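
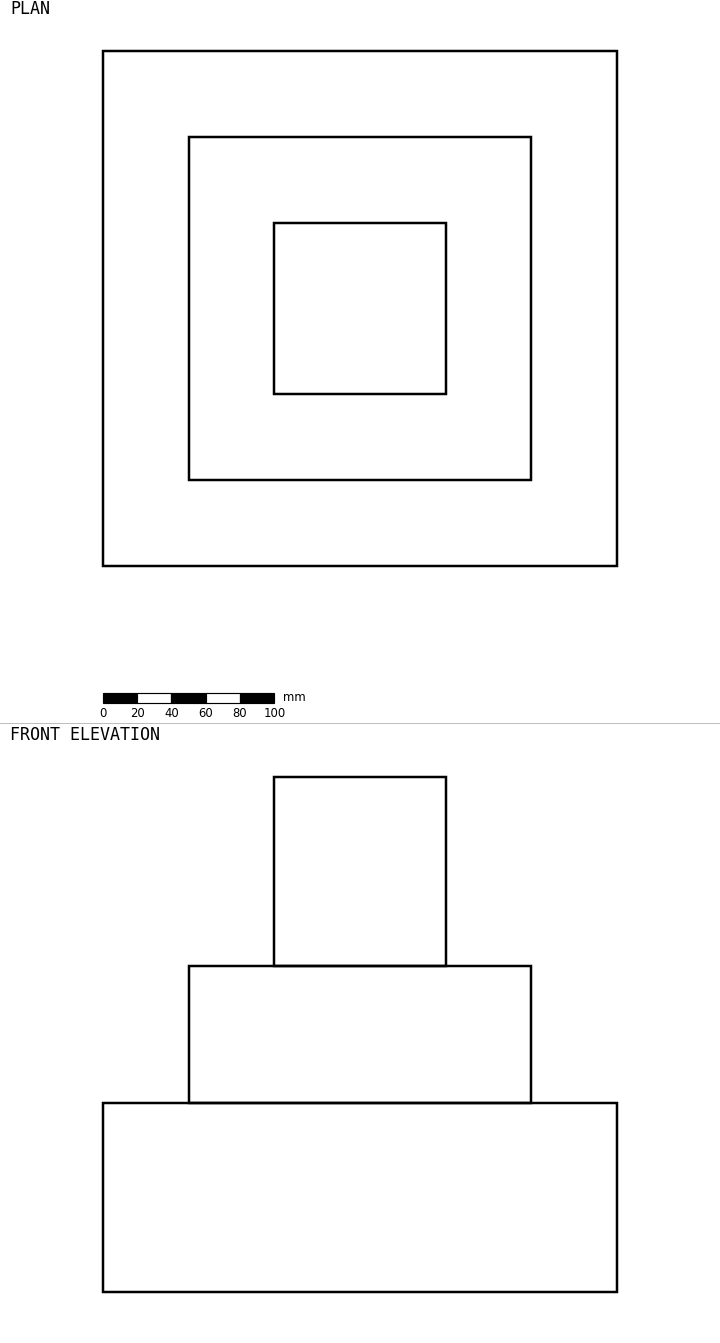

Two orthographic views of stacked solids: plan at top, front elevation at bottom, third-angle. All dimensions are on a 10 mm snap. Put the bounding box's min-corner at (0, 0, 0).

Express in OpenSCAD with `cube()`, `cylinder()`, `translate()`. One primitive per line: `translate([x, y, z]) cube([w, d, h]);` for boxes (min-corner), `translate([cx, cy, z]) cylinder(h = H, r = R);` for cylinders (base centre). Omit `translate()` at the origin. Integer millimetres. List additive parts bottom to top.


cube([300, 300, 110]);
translate([50, 50, 110]) cube([200, 200, 80]);
translate([100, 100, 190]) cube([100, 100, 110]);


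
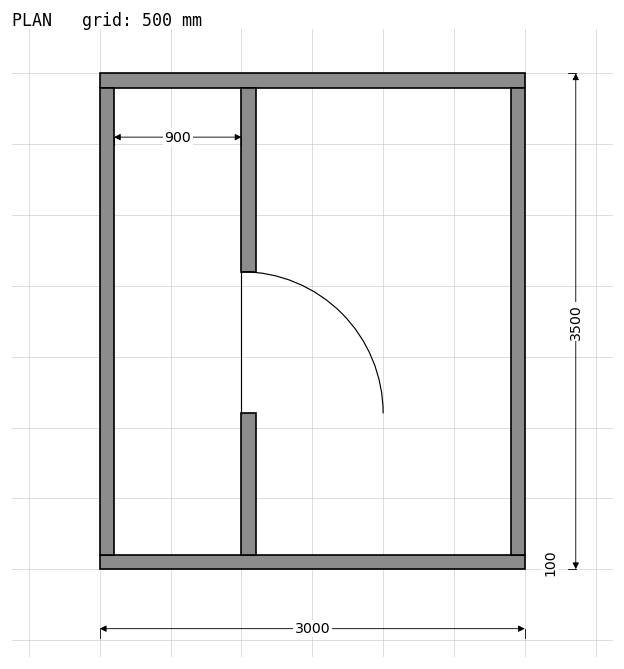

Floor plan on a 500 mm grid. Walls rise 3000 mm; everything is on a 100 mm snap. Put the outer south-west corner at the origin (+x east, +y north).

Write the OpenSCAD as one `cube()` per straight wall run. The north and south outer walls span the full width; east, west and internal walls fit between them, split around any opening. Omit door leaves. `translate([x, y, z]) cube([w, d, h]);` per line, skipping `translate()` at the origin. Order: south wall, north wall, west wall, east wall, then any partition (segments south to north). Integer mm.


cube([3000, 100, 3000]);
translate([0, 3400, 0]) cube([3000, 100, 3000]);
translate([0, 100, 0]) cube([100, 3300, 3000]);
translate([2900, 100, 0]) cube([100, 3300, 3000]);
translate([1000, 100, 0]) cube([100, 1000, 3000]);
translate([1000, 2100, 0]) cube([100, 1300, 3000]);


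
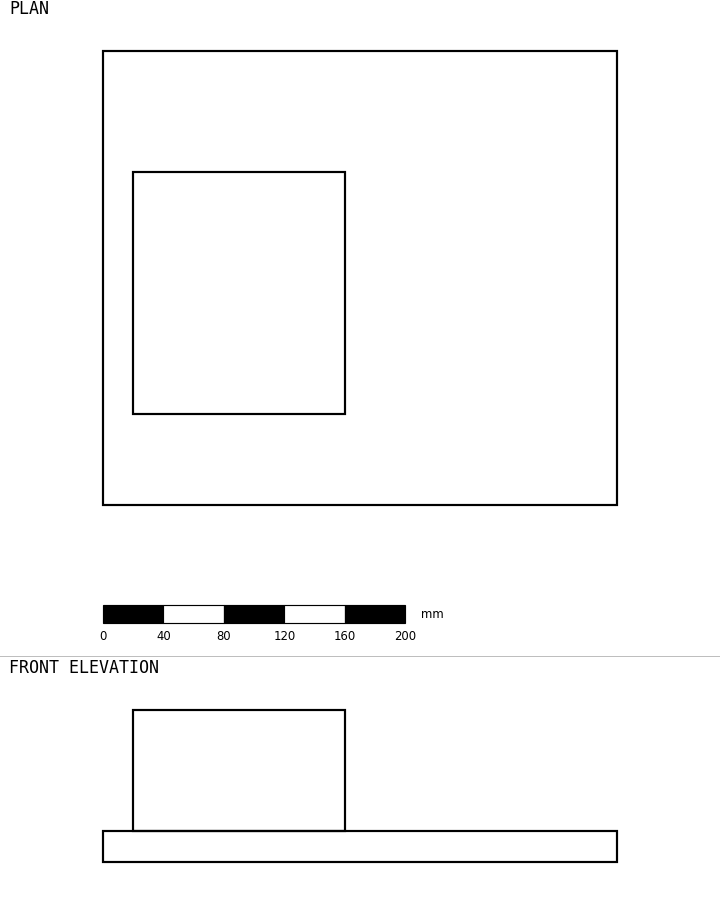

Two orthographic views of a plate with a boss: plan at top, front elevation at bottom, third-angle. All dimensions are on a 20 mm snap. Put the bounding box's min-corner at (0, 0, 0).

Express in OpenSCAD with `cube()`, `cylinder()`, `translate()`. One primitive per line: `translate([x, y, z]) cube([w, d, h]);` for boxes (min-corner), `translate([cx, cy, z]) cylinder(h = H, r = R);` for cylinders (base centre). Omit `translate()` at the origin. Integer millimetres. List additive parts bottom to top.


cube([340, 300, 20]);
translate([20, 60, 20]) cube([140, 160, 80]);


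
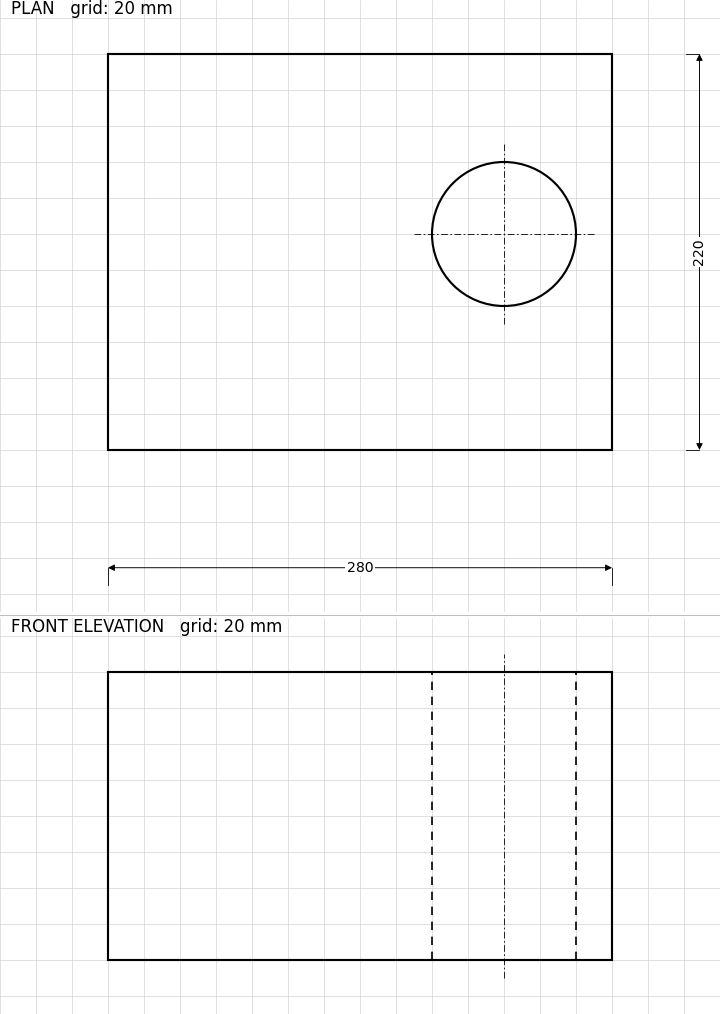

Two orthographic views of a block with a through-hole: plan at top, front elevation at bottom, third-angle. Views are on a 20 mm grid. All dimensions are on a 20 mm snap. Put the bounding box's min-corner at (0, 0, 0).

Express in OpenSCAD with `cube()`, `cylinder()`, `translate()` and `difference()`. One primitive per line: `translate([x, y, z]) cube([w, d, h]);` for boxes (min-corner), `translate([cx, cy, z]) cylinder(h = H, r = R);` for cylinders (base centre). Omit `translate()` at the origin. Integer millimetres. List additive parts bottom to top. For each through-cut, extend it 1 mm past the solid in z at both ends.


difference() {
  cube([280, 220, 160]);
  translate([220, 120, -1]) cylinder(h = 162, r = 40);
}


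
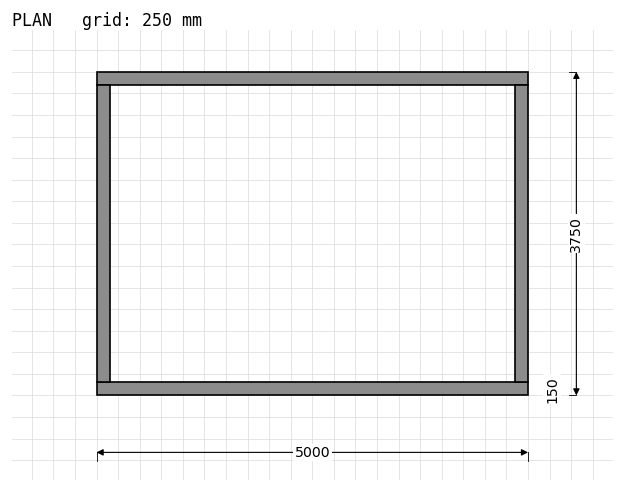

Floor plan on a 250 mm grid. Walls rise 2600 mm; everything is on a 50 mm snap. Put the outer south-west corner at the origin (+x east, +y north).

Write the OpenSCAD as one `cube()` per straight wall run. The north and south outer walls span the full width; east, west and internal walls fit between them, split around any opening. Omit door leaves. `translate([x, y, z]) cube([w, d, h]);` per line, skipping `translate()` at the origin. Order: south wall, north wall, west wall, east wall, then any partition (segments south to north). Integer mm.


cube([5000, 150, 2600]);
translate([0, 3600, 0]) cube([5000, 150, 2600]);
translate([0, 150, 0]) cube([150, 3450, 2600]);
translate([4850, 150, 0]) cube([150, 3450, 2600]);


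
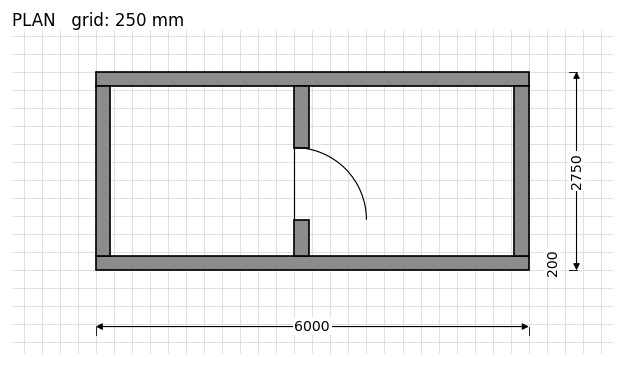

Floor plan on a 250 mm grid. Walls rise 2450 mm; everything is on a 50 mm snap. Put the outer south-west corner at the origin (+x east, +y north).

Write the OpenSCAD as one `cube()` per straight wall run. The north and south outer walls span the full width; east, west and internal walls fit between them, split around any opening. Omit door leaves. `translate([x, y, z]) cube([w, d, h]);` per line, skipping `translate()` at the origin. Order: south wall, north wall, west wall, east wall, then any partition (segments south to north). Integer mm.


cube([6000, 200, 2450]);
translate([0, 2550, 0]) cube([6000, 200, 2450]);
translate([0, 200, 0]) cube([200, 2350, 2450]);
translate([5800, 200, 0]) cube([200, 2350, 2450]);
translate([2750, 200, 0]) cube([200, 500, 2450]);
translate([2750, 1700, 0]) cube([200, 850, 2450]);


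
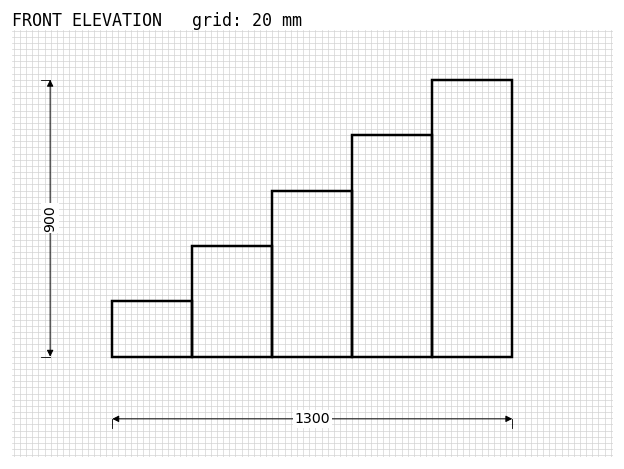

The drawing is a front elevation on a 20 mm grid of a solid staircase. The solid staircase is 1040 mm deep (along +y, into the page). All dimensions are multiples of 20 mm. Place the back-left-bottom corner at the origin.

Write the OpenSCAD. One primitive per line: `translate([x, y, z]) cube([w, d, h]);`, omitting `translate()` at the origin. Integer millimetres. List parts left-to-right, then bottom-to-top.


cube([260, 1040, 180]);
translate([260, 0, 0]) cube([260, 1040, 360]);
translate([520, 0, 0]) cube([260, 1040, 540]);
translate([780, 0, 0]) cube([260, 1040, 720]);
translate([1040, 0, 0]) cube([260, 1040, 900]);


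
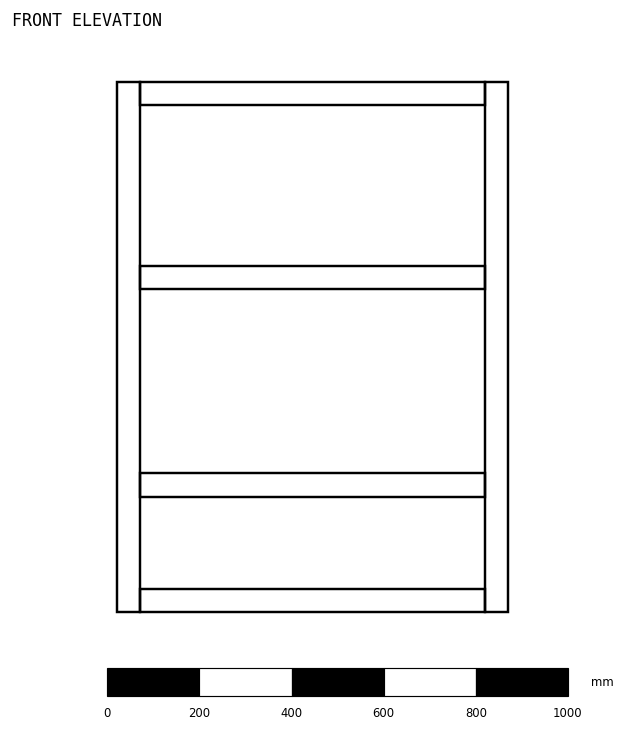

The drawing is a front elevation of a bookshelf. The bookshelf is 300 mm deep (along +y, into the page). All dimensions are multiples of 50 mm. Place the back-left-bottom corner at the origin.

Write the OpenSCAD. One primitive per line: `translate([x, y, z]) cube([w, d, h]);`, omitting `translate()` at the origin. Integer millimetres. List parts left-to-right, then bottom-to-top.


cube([50, 300, 1150]);
translate([50, 0, 0]) cube([750, 300, 50]);
translate([50, 0, 250]) cube([750, 300, 50]);
translate([50, 0, 700]) cube([750, 300, 50]);
translate([50, 0, 1100]) cube([750, 300, 50]);
translate([800, 0, 0]) cube([50, 300, 1150]);


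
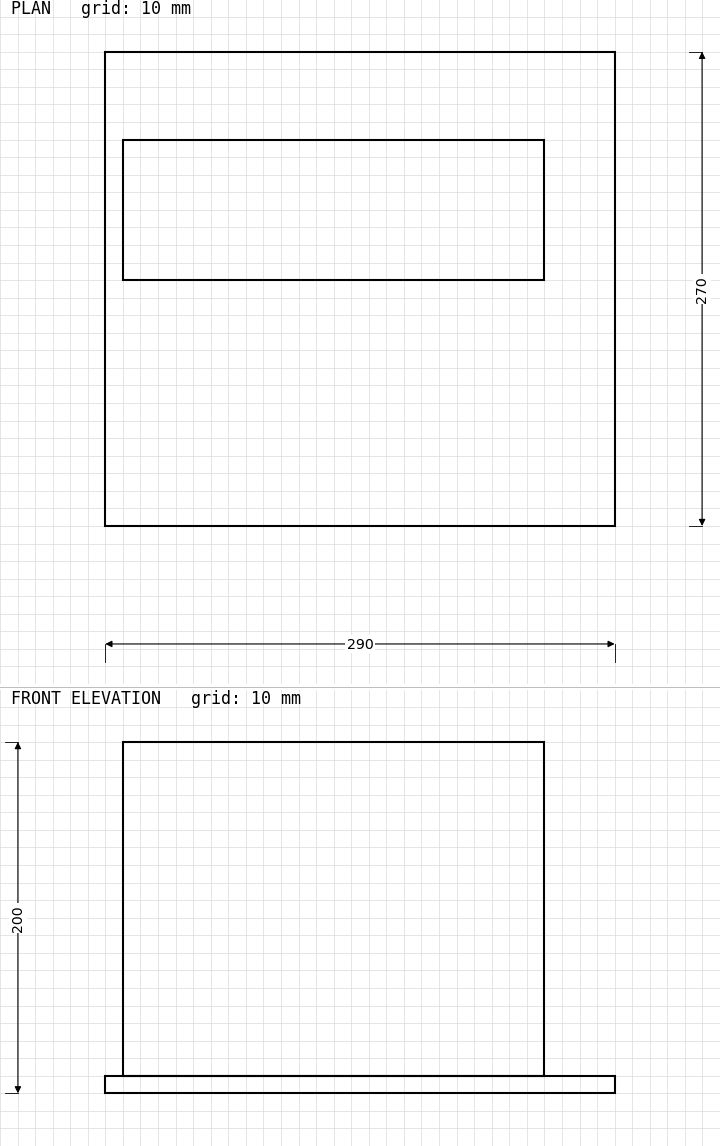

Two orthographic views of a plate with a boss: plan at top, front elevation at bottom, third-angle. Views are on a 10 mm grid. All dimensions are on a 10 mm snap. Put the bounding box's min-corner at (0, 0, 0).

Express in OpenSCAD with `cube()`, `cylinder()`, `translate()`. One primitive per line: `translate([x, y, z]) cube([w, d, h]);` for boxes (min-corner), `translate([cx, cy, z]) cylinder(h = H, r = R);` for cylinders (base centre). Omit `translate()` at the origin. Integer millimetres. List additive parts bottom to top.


cube([290, 270, 10]);
translate([10, 140, 10]) cube([240, 80, 190]);


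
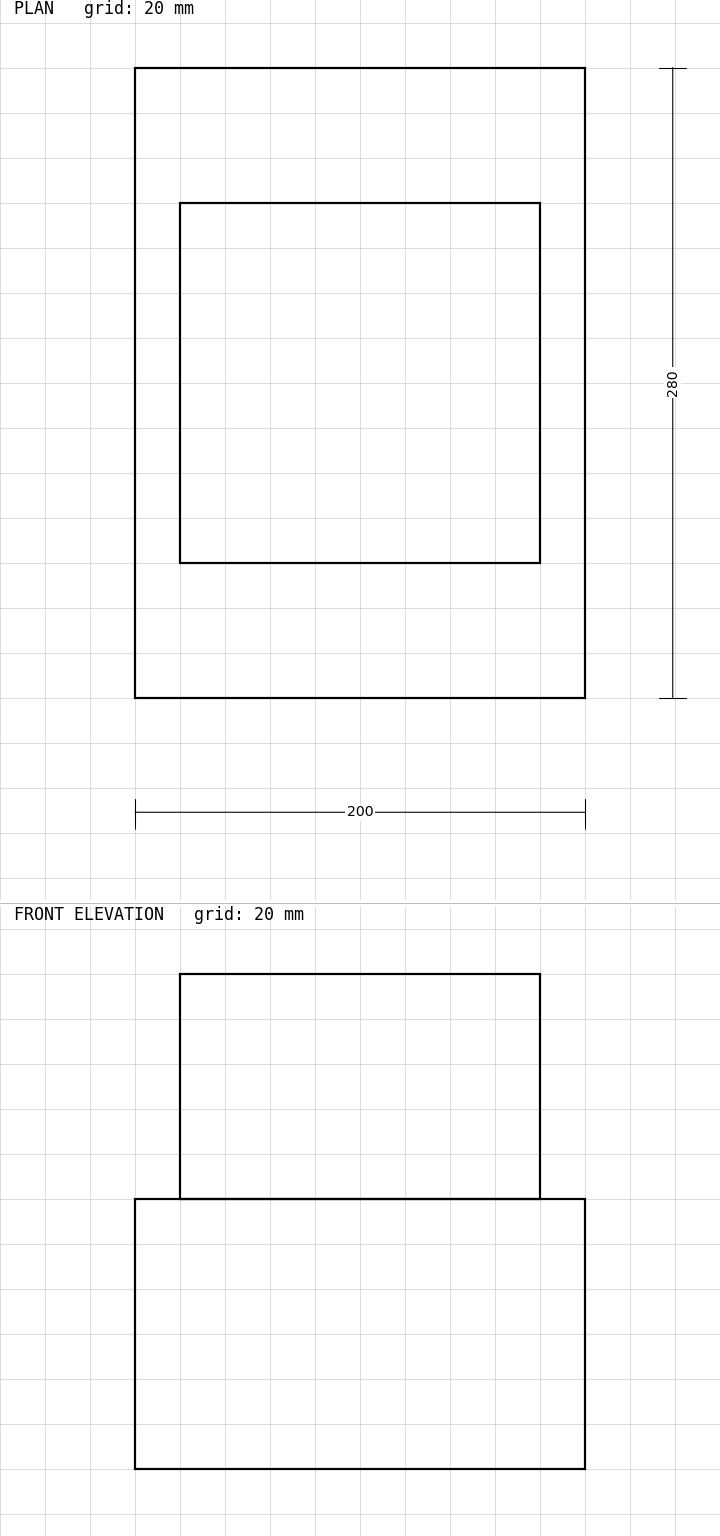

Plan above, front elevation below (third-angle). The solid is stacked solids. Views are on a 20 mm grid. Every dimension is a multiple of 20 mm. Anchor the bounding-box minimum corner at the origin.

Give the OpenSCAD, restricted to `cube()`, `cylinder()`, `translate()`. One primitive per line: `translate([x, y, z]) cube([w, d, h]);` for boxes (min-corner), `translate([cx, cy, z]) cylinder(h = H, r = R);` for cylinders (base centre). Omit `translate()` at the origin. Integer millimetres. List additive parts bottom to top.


cube([200, 280, 120]);
translate([20, 60, 120]) cube([160, 160, 100]);


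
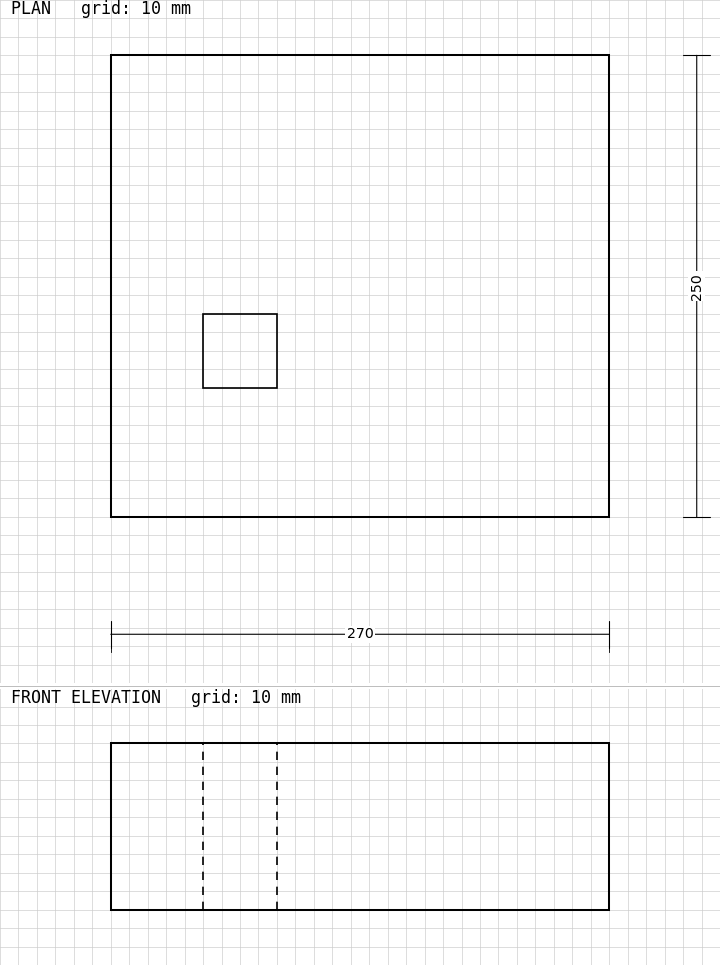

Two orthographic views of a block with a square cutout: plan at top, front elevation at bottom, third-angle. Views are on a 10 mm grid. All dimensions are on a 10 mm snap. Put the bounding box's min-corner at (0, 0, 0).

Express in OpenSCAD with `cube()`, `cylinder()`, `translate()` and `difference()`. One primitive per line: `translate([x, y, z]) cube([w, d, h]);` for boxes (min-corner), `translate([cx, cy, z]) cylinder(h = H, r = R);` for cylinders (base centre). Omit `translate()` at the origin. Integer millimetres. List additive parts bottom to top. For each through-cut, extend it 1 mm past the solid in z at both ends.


difference() {
  cube([270, 250, 90]);
  translate([50, 70, -1]) cube([40, 40, 92]);
}


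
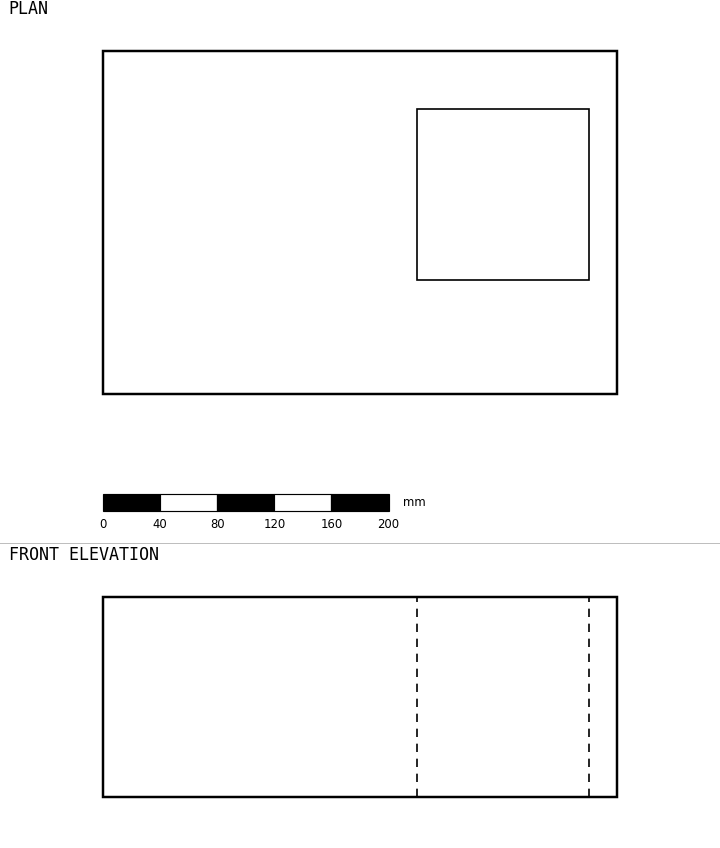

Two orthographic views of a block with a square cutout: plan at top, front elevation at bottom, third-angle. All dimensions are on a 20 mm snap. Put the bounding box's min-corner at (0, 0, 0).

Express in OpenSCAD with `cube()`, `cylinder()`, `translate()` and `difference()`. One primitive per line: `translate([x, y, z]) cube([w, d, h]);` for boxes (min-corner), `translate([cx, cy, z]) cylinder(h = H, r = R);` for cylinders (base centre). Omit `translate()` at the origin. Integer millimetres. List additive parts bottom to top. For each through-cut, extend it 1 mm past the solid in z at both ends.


difference() {
  cube([360, 240, 140]);
  translate([220, 80, -1]) cube([120, 120, 142]);
}


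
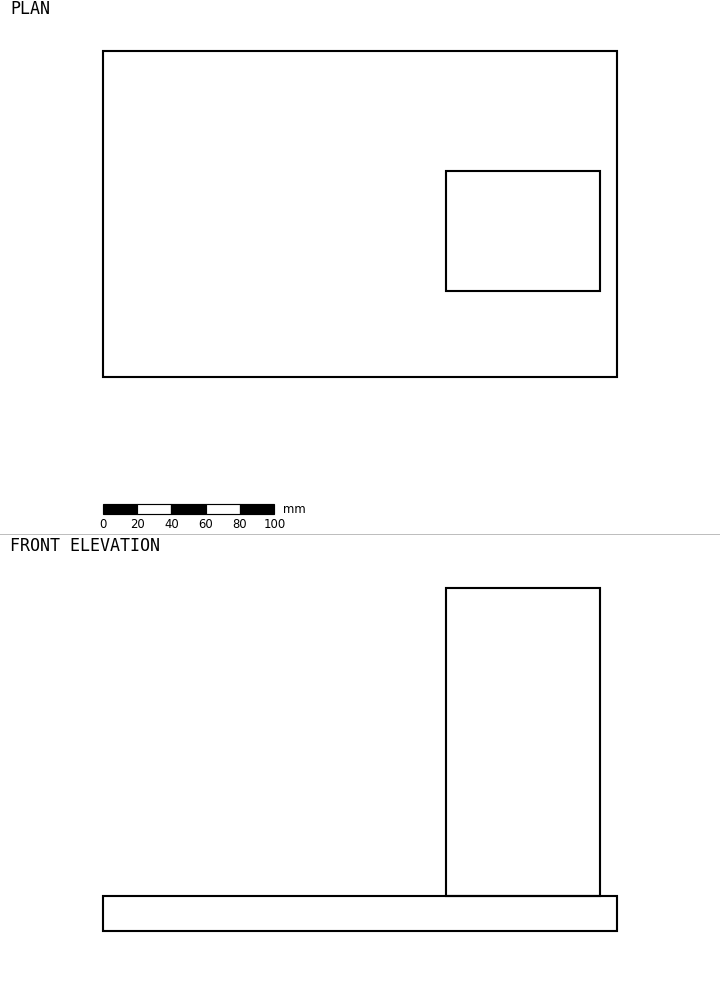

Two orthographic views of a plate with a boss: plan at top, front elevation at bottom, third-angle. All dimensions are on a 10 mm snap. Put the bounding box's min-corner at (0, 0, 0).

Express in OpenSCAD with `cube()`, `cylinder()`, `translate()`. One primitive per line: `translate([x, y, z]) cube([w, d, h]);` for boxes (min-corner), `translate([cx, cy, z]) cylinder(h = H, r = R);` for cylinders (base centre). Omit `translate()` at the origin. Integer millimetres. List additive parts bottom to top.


cube([300, 190, 20]);
translate([200, 50, 20]) cube([90, 70, 180]);


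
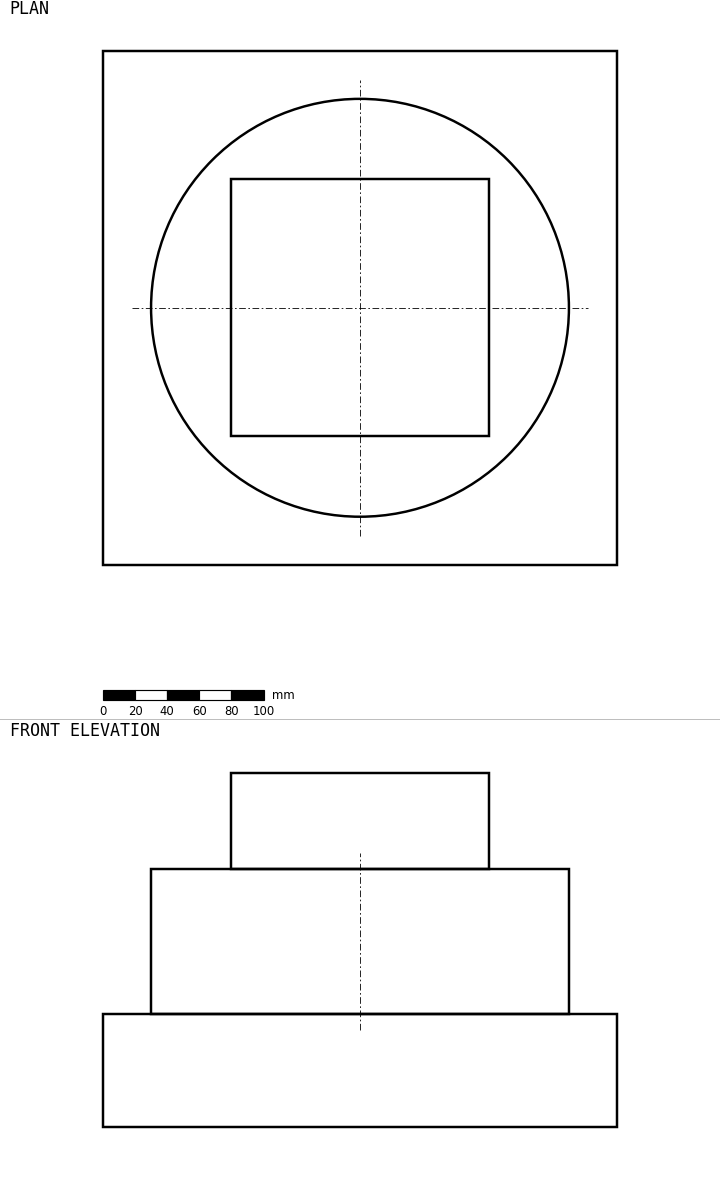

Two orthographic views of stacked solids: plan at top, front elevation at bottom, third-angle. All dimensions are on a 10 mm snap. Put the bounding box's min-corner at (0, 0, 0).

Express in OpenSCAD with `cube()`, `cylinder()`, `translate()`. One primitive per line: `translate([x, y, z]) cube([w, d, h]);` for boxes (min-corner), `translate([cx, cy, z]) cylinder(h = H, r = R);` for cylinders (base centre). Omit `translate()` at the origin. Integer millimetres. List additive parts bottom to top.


cube([320, 320, 70]);
translate([160, 160, 70]) cylinder(h = 90, r = 130);
translate([80, 80, 160]) cube([160, 160, 60]);


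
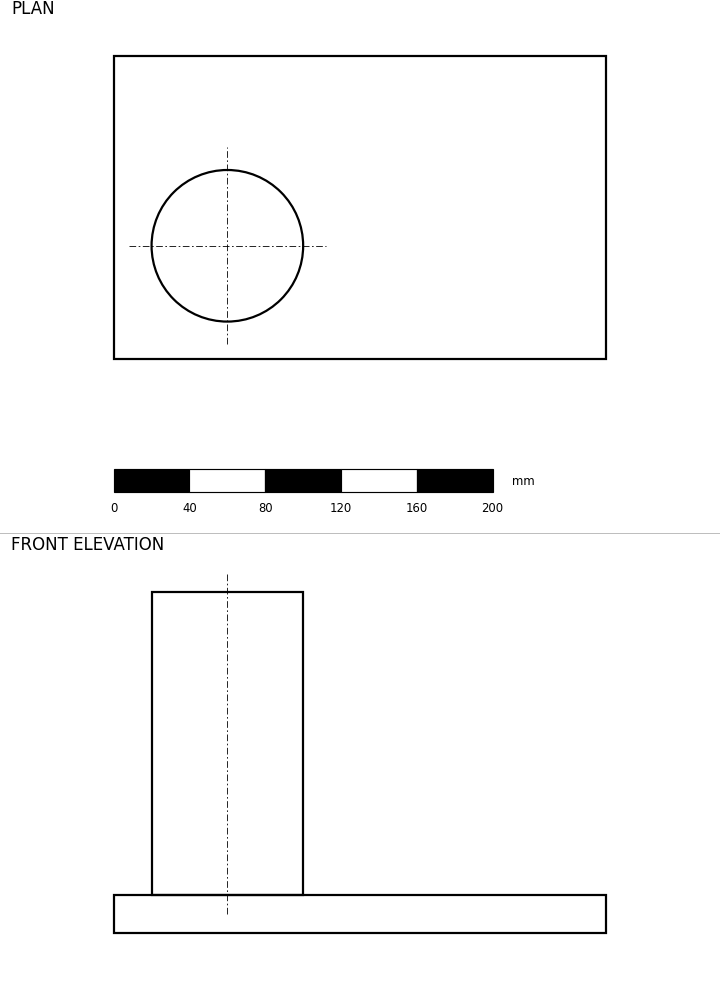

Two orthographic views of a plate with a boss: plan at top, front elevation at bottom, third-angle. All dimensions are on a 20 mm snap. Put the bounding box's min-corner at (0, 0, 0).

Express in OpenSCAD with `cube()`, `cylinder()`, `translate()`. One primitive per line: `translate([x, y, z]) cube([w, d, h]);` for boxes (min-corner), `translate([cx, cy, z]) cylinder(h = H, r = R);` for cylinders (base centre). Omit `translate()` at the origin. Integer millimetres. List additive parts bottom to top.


cube([260, 160, 20]);
translate([60, 60, 20]) cylinder(h = 160, r = 40);


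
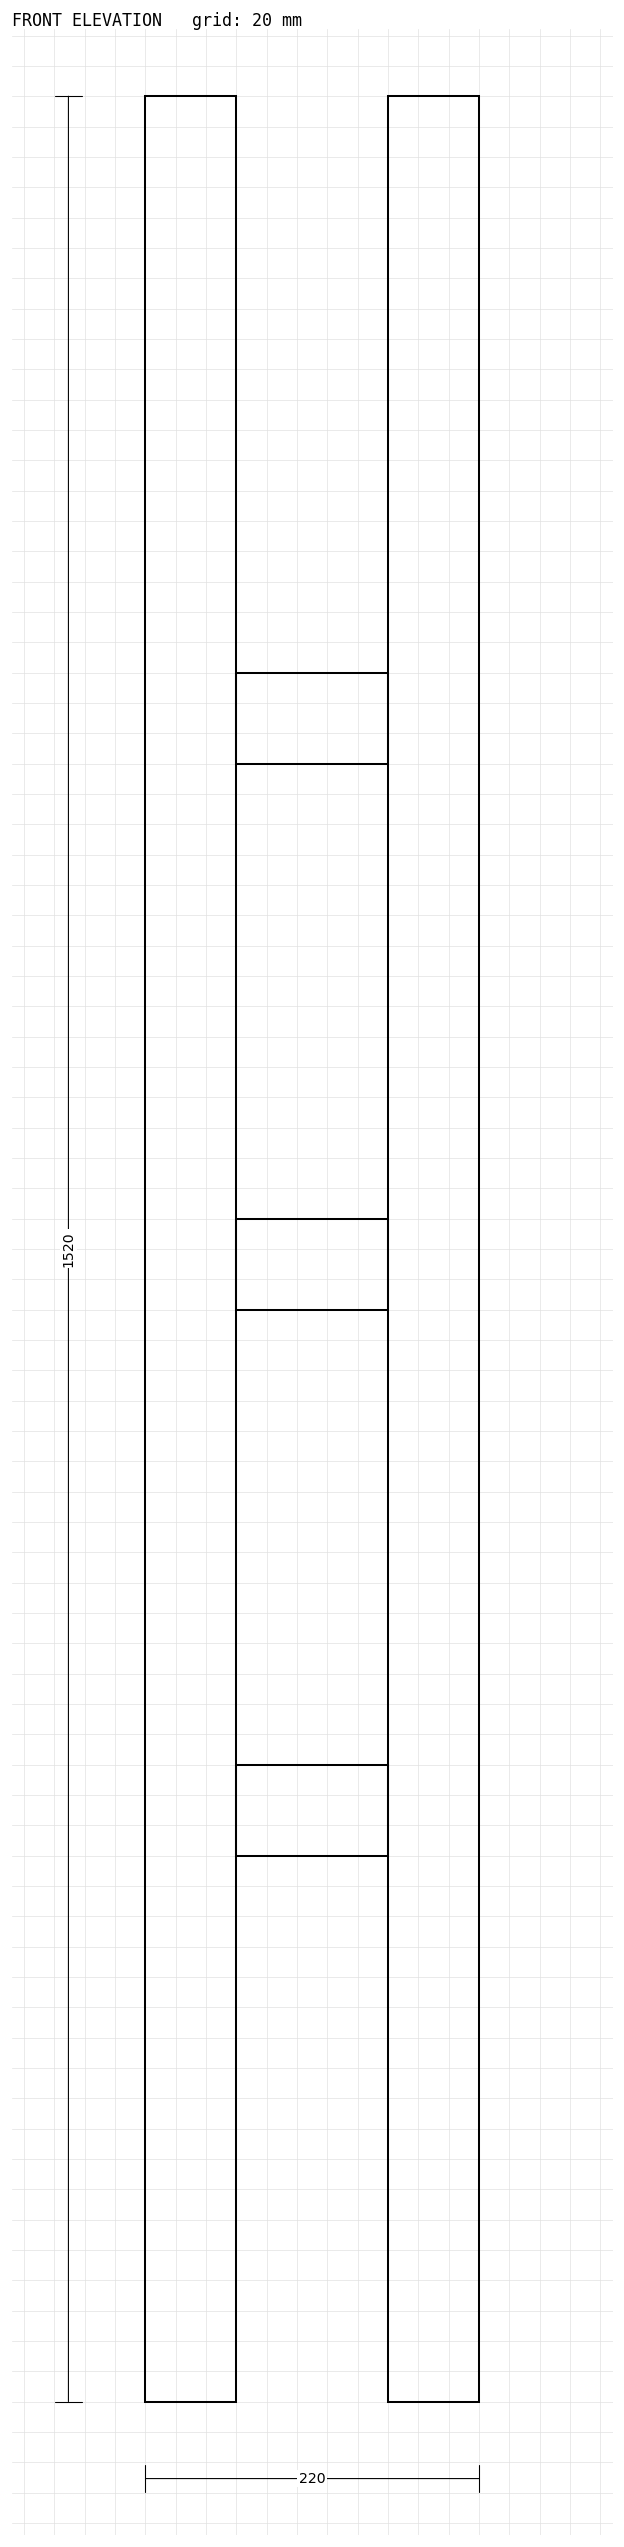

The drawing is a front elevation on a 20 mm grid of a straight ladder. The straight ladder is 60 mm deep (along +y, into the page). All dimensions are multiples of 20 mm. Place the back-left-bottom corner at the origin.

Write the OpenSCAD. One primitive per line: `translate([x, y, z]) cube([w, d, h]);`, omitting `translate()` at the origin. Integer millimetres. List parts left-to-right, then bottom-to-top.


cube([60, 60, 1520]);
translate([60, 0, 360]) cube([100, 60, 60]);
translate([60, 0, 720]) cube([100, 60, 60]);
translate([60, 0, 1080]) cube([100, 60, 60]);
translate([160, 0, 0]) cube([60, 60, 1520]);


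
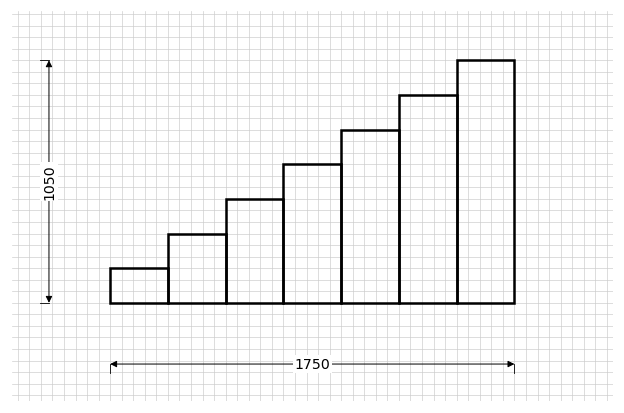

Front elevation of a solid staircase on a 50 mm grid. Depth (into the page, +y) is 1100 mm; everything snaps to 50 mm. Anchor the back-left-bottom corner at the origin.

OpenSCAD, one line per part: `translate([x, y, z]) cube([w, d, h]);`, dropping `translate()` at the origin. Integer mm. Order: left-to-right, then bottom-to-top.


cube([250, 1100, 150]);
translate([250, 0, 0]) cube([250, 1100, 300]);
translate([500, 0, 0]) cube([250, 1100, 450]);
translate([750, 0, 0]) cube([250, 1100, 600]);
translate([1000, 0, 0]) cube([250, 1100, 750]);
translate([1250, 0, 0]) cube([250, 1100, 900]);
translate([1500, 0, 0]) cube([250, 1100, 1050]);


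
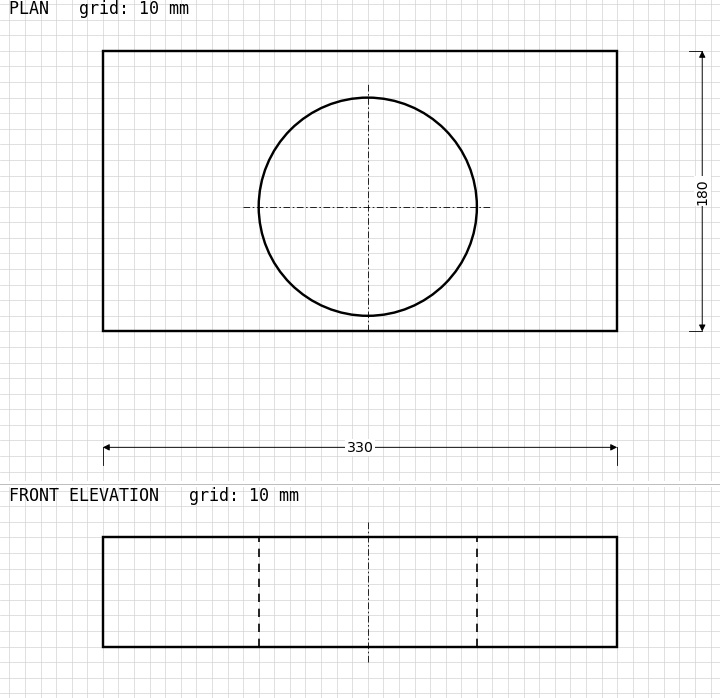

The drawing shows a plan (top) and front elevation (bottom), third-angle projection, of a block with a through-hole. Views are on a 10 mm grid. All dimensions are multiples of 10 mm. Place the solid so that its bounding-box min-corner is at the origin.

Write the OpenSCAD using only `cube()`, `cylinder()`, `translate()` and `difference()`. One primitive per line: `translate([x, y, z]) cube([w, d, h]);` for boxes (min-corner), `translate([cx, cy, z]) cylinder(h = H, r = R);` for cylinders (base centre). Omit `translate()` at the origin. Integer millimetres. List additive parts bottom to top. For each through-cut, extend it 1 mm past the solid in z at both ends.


difference() {
  cube([330, 180, 70]);
  translate([170, 80, -1]) cylinder(h = 72, r = 70);
}


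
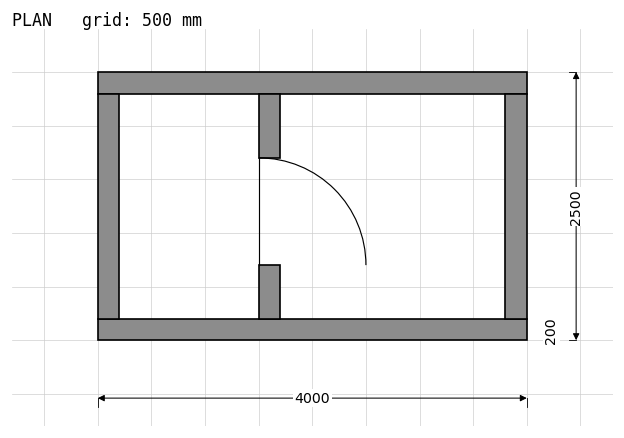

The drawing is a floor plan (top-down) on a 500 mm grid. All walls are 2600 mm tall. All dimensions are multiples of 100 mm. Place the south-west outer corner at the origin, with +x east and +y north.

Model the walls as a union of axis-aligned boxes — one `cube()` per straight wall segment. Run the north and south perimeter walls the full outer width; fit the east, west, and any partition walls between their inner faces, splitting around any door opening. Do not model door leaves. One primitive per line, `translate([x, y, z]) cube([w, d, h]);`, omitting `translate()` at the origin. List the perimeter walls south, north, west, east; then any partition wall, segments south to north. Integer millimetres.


cube([4000, 200, 2600]);
translate([0, 2300, 0]) cube([4000, 200, 2600]);
translate([0, 200, 0]) cube([200, 2100, 2600]);
translate([3800, 200, 0]) cube([200, 2100, 2600]);
translate([1500, 200, 0]) cube([200, 500, 2600]);
translate([1500, 1700, 0]) cube([200, 600, 2600]);


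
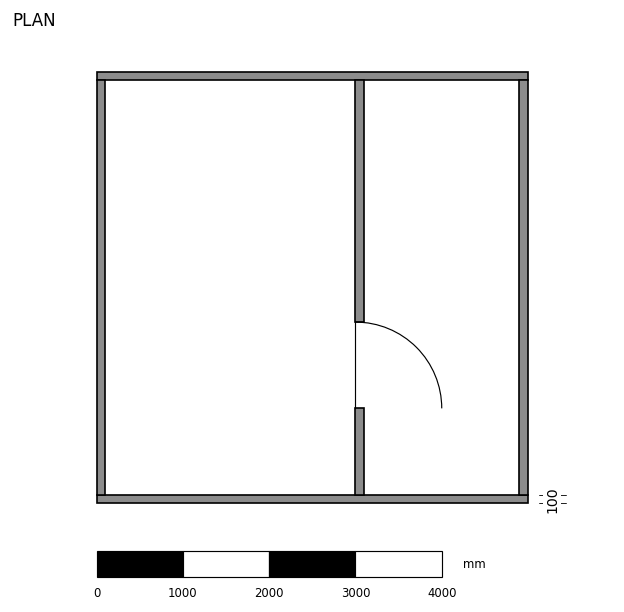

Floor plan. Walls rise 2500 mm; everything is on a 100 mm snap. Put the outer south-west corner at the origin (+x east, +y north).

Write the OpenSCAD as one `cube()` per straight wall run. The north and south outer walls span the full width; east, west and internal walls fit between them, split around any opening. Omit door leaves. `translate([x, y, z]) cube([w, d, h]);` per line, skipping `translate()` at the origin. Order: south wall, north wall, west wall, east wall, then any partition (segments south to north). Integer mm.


cube([5000, 100, 2500]);
translate([0, 4900, 0]) cube([5000, 100, 2500]);
translate([0, 100, 0]) cube([100, 4800, 2500]);
translate([4900, 100, 0]) cube([100, 4800, 2500]);
translate([3000, 100, 0]) cube([100, 1000, 2500]);
translate([3000, 2100, 0]) cube([100, 2800, 2500]);


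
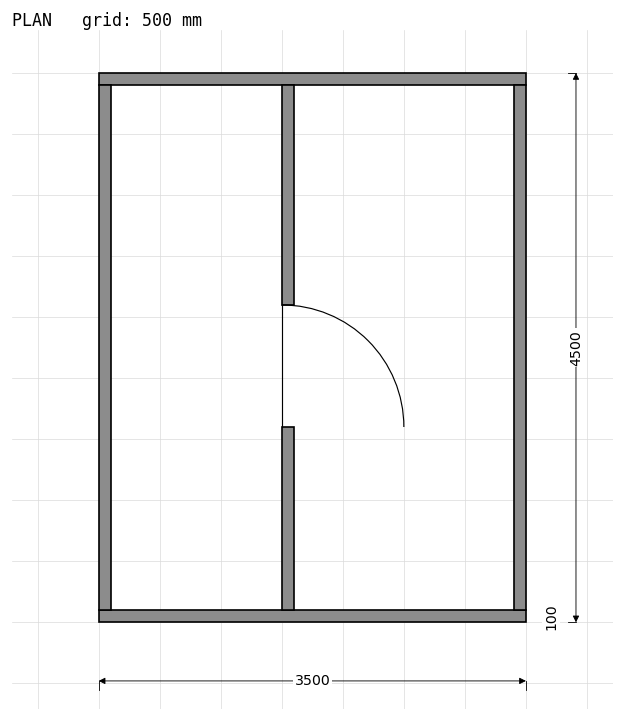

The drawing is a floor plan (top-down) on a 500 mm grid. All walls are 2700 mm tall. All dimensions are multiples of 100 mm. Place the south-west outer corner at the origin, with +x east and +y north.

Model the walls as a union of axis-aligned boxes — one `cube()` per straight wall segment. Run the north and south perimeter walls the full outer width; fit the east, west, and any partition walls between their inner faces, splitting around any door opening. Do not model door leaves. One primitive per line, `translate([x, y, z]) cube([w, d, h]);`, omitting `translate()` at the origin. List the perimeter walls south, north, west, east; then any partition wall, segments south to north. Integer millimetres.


cube([3500, 100, 2700]);
translate([0, 4400, 0]) cube([3500, 100, 2700]);
translate([0, 100, 0]) cube([100, 4300, 2700]);
translate([3400, 100, 0]) cube([100, 4300, 2700]);
translate([1500, 100, 0]) cube([100, 1500, 2700]);
translate([1500, 2600, 0]) cube([100, 1800, 2700]);


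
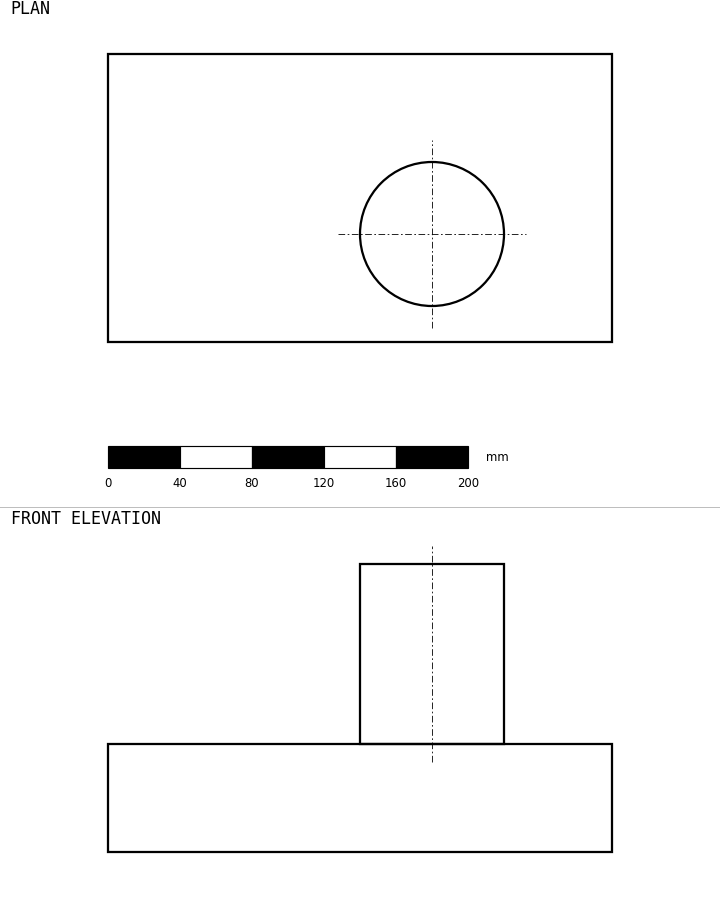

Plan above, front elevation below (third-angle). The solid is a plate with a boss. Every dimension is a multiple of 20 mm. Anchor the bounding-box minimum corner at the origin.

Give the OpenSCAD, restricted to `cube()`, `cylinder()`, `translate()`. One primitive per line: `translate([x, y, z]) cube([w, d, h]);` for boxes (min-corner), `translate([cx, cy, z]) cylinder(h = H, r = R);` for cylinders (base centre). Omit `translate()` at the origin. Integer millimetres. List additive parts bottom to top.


cube([280, 160, 60]);
translate([180, 60, 60]) cylinder(h = 100, r = 40);


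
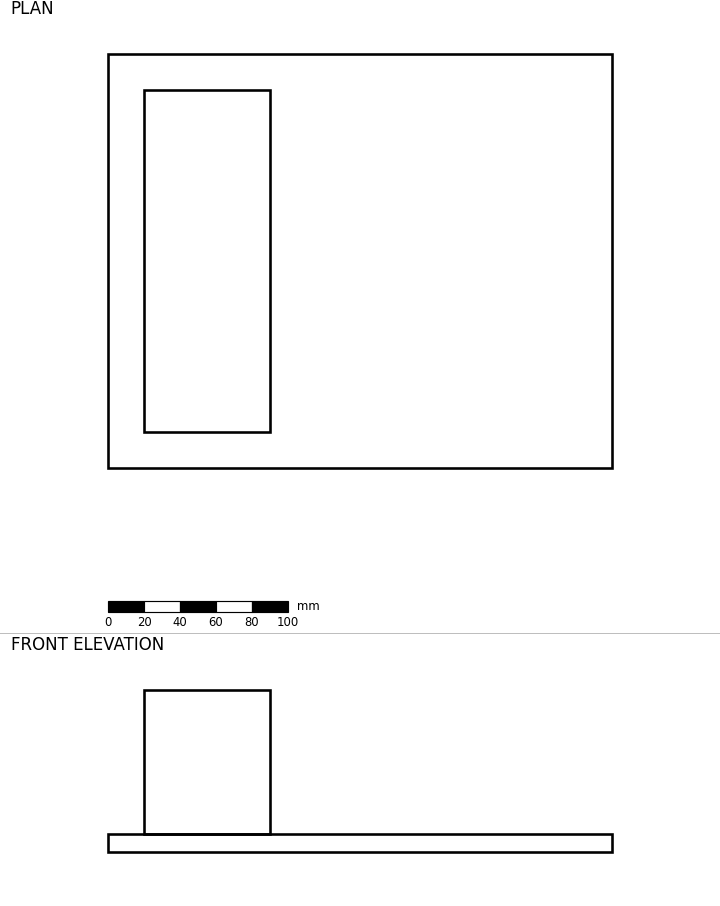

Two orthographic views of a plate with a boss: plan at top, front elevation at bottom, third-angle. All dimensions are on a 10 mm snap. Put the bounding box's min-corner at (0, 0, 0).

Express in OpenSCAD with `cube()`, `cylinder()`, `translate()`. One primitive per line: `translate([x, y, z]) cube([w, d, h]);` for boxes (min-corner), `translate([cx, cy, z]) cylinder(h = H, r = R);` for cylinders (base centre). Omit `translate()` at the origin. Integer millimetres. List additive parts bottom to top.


cube([280, 230, 10]);
translate([20, 20, 10]) cube([70, 190, 80]);


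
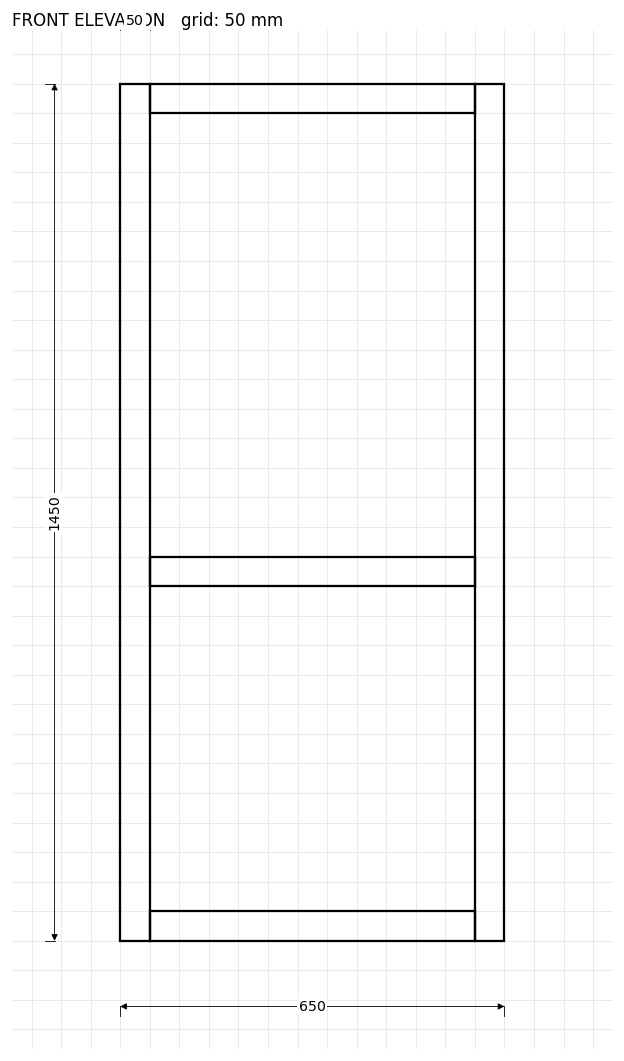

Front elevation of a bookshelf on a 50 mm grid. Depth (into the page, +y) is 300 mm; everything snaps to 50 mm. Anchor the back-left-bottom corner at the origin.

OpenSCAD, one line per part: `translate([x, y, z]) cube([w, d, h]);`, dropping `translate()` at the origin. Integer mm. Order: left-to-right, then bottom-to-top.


cube([50, 300, 1450]);
translate([50, 0, 0]) cube([550, 300, 50]);
translate([50, 0, 600]) cube([550, 300, 50]);
translate([50, 0, 1400]) cube([550, 300, 50]);
translate([600, 0, 0]) cube([50, 300, 1450]);


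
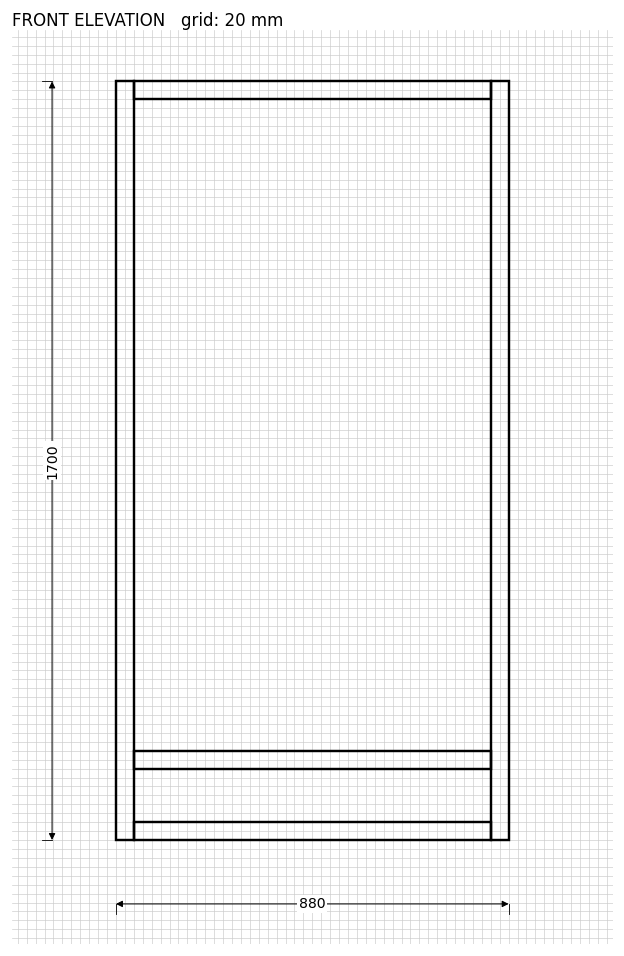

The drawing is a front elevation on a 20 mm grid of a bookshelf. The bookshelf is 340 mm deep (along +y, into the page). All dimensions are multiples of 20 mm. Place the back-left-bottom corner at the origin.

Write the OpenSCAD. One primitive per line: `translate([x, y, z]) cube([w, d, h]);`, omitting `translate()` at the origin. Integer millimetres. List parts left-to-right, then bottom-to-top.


cube([40, 340, 1700]);
translate([40, 0, 0]) cube([800, 340, 40]);
translate([40, 0, 160]) cube([800, 340, 40]);
translate([40, 0, 1660]) cube([800, 340, 40]);
translate([840, 0, 0]) cube([40, 340, 1700]);


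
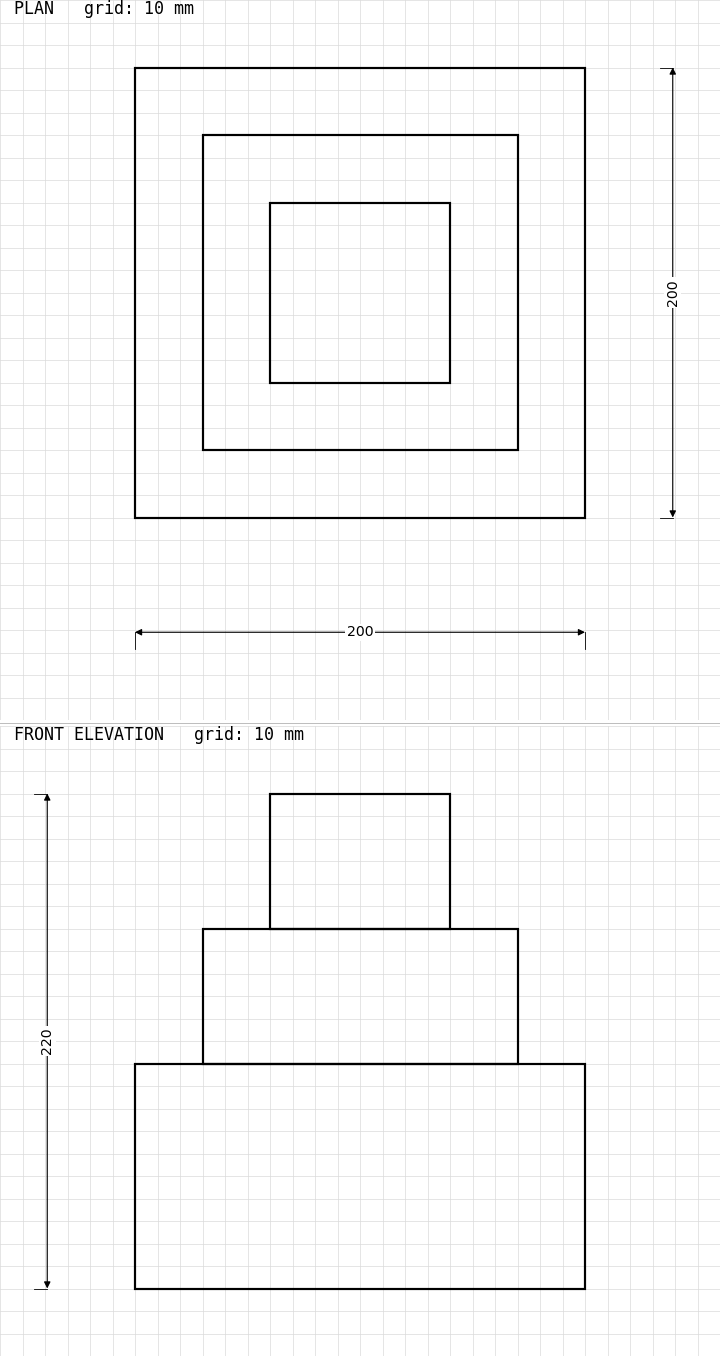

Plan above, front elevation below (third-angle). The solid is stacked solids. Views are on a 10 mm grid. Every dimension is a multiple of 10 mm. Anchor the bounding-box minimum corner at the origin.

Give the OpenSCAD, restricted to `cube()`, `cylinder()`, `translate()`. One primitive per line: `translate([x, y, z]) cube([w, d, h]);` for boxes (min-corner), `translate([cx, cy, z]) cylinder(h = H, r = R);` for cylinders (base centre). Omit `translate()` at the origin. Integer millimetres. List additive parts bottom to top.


cube([200, 200, 100]);
translate([30, 30, 100]) cube([140, 140, 60]);
translate([60, 60, 160]) cube([80, 80, 60]);


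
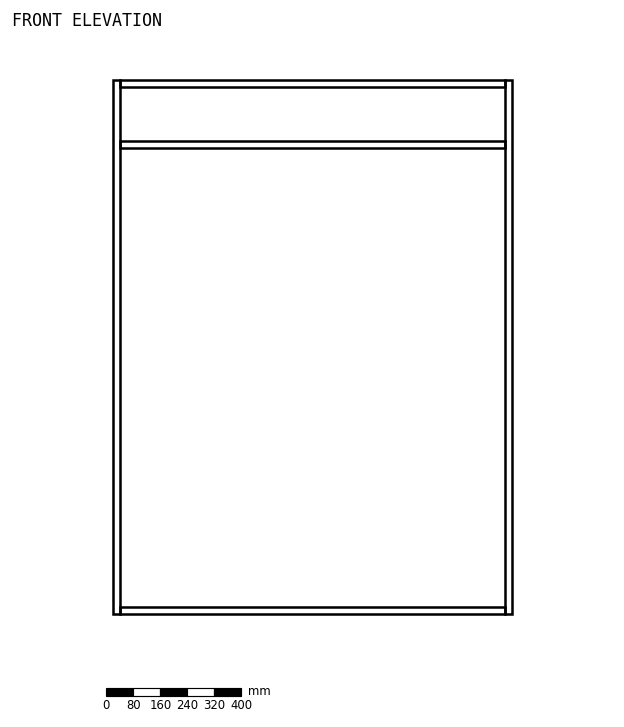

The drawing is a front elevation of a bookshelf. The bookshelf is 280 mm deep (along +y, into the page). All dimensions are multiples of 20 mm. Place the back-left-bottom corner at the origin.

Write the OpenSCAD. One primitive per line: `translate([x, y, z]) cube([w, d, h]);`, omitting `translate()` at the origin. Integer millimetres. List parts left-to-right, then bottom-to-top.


cube([20, 280, 1580]);
translate([20, 0, 0]) cube([1140, 280, 20]);
translate([20, 0, 1380]) cube([1140, 280, 20]);
translate([20, 0, 1560]) cube([1140, 280, 20]);
translate([1160, 0, 0]) cube([20, 280, 1580]);


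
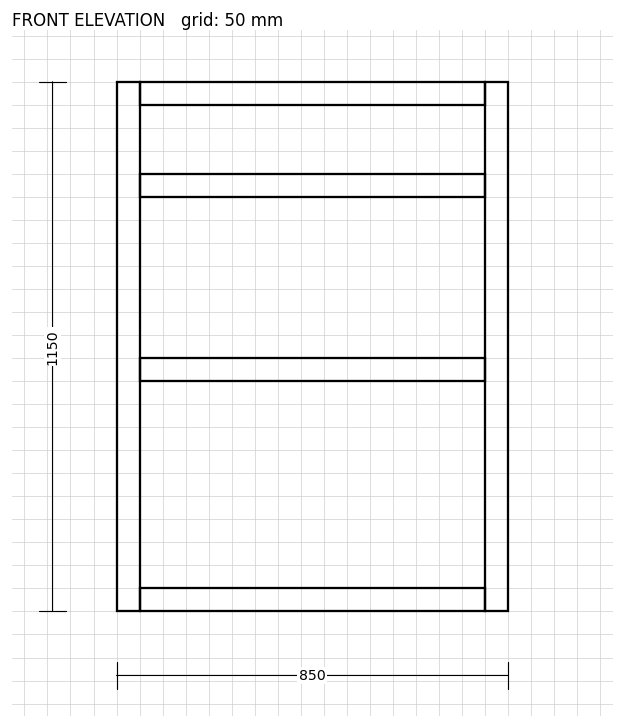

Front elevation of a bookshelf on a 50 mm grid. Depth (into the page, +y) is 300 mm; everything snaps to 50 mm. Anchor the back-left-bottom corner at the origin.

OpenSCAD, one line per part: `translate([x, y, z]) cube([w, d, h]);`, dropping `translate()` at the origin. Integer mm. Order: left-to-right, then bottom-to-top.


cube([50, 300, 1150]);
translate([50, 0, 0]) cube([750, 300, 50]);
translate([50, 0, 500]) cube([750, 300, 50]);
translate([50, 0, 900]) cube([750, 300, 50]);
translate([50, 0, 1100]) cube([750, 300, 50]);
translate([800, 0, 0]) cube([50, 300, 1150]);


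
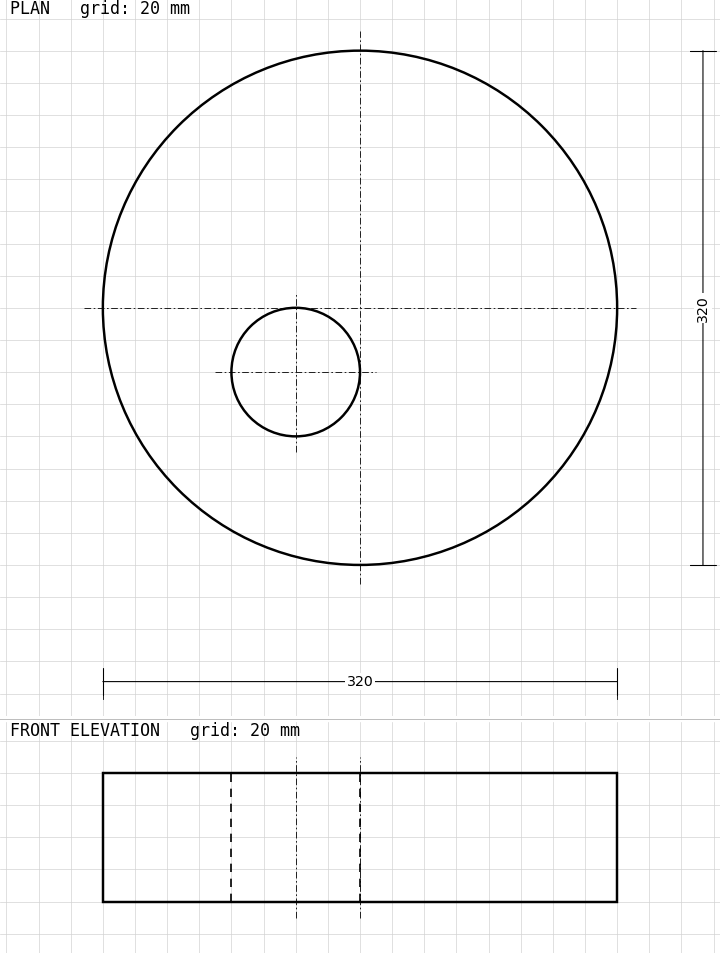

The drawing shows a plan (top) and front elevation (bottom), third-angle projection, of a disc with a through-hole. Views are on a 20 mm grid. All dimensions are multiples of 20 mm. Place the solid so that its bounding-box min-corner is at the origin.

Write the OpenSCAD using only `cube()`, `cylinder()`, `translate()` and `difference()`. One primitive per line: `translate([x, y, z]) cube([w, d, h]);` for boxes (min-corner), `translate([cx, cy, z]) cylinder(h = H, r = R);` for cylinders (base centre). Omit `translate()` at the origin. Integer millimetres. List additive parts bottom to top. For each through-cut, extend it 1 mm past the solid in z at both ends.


difference() {
  translate([160, 160, 0]) cylinder(h = 80, r = 160);
  translate([120, 120, -1]) cylinder(h = 82, r = 40);
}


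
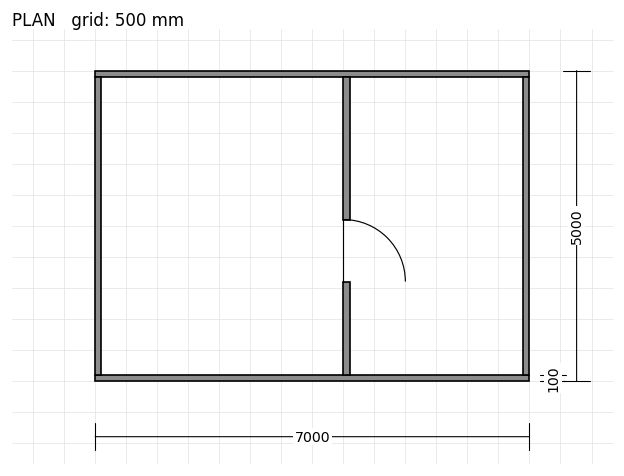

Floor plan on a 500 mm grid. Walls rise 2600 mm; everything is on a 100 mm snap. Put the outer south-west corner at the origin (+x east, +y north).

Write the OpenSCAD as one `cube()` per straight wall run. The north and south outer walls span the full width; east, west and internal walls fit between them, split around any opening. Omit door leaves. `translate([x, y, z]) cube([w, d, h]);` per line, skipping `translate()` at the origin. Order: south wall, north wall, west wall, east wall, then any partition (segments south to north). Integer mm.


cube([7000, 100, 2600]);
translate([0, 4900, 0]) cube([7000, 100, 2600]);
translate([0, 100, 0]) cube([100, 4800, 2600]);
translate([6900, 100, 0]) cube([100, 4800, 2600]);
translate([4000, 100, 0]) cube([100, 1500, 2600]);
translate([4000, 2600, 0]) cube([100, 2300, 2600]);


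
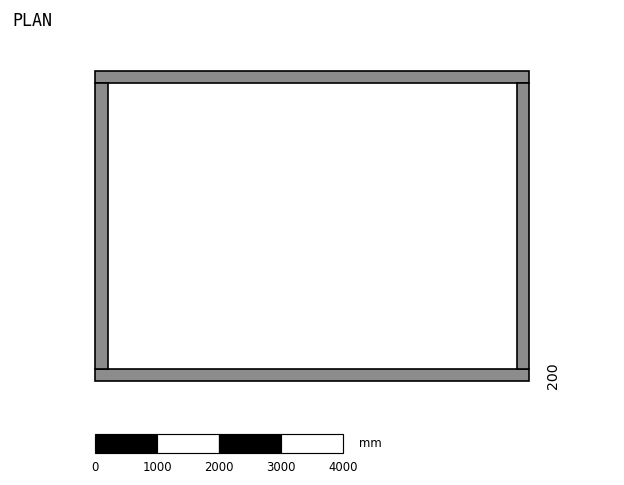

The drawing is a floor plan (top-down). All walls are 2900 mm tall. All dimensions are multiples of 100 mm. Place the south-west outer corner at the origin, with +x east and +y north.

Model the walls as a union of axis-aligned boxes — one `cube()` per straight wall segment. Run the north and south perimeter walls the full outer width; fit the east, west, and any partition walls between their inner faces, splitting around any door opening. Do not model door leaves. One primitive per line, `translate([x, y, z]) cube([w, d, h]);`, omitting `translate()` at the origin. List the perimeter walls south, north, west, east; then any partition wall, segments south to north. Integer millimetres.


cube([7000, 200, 2900]);
translate([0, 4800, 0]) cube([7000, 200, 2900]);
translate([0, 200, 0]) cube([200, 4600, 2900]);
translate([6800, 200, 0]) cube([200, 4600, 2900]);


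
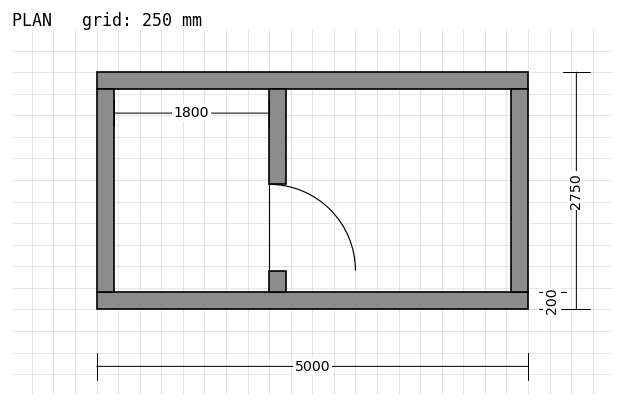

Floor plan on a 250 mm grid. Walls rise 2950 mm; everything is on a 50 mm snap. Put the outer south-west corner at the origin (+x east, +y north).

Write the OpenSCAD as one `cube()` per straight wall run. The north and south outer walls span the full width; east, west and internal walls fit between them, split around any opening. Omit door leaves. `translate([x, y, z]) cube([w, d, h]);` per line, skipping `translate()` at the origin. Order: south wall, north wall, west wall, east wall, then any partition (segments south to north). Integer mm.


cube([5000, 200, 2950]);
translate([0, 2550, 0]) cube([5000, 200, 2950]);
translate([0, 200, 0]) cube([200, 2350, 2950]);
translate([4800, 200, 0]) cube([200, 2350, 2950]);
translate([2000, 200, 0]) cube([200, 250, 2950]);
translate([2000, 1450, 0]) cube([200, 1100, 2950]);


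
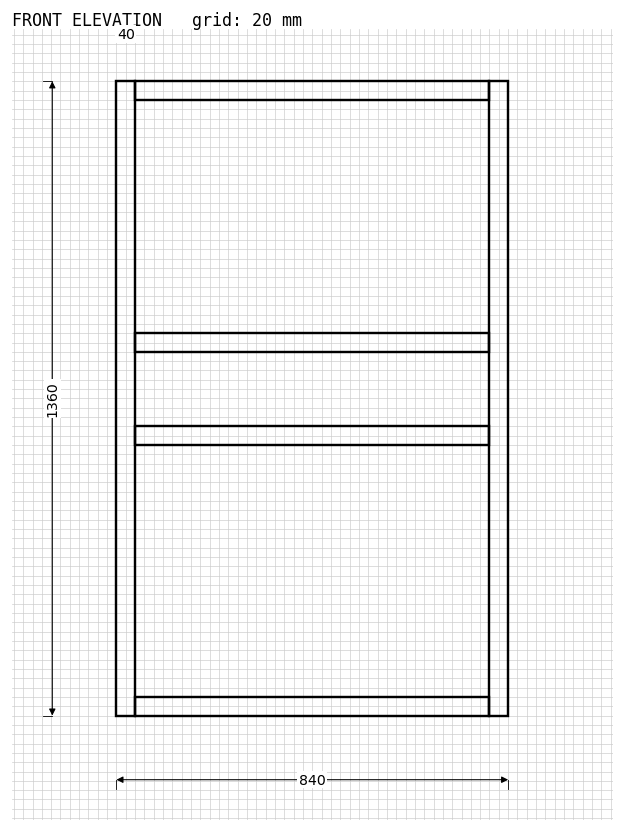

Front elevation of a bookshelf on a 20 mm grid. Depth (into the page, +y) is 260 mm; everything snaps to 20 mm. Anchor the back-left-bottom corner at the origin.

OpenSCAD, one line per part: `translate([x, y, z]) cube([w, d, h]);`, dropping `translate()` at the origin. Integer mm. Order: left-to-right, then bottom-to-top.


cube([40, 260, 1360]);
translate([40, 0, 0]) cube([760, 260, 40]);
translate([40, 0, 580]) cube([760, 260, 40]);
translate([40, 0, 780]) cube([760, 260, 40]);
translate([40, 0, 1320]) cube([760, 260, 40]);
translate([800, 0, 0]) cube([40, 260, 1360]);


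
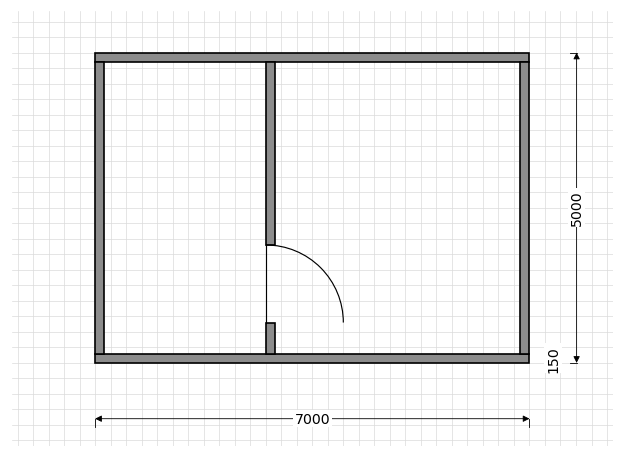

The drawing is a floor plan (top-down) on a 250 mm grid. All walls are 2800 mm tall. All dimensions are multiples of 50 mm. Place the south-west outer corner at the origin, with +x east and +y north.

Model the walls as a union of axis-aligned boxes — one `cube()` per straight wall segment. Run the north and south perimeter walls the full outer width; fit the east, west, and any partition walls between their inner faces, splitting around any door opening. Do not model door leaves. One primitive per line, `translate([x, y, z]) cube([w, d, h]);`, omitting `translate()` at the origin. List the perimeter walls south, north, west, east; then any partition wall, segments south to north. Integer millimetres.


cube([7000, 150, 2800]);
translate([0, 4850, 0]) cube([7000, 150, 2800]);
translate([0, 150, 0]) cube([150, 4700, 2800]);
translate([6850, 150, 0]) cube([150, 4700, 2800]);
translate([2750, 150, 0]) cube([150, 500, 2800]);
translate([2750, 1900, 0]) cube([150, 2950, 2800]);


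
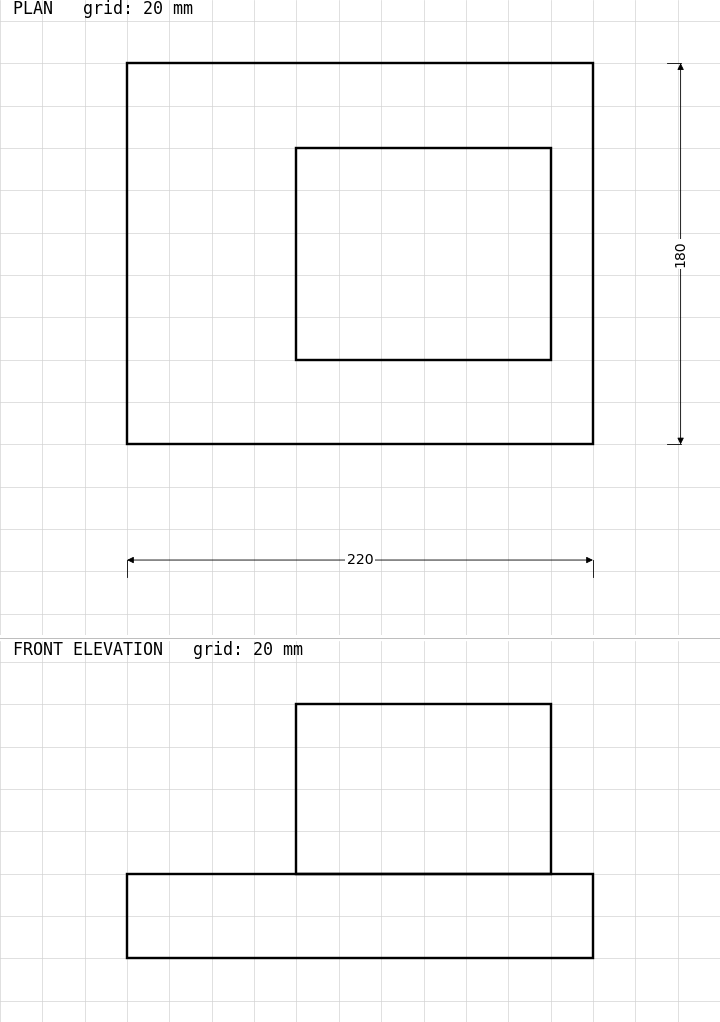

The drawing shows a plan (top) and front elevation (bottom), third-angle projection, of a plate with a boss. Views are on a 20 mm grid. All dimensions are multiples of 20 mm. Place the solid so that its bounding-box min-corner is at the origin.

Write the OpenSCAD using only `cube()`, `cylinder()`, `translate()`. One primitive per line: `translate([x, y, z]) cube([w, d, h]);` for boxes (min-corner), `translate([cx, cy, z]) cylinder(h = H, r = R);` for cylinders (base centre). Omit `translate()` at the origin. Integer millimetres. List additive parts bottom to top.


cube([220, 180, 40]);
translate([80, 40, 40]) cube([120, 100, 80]);


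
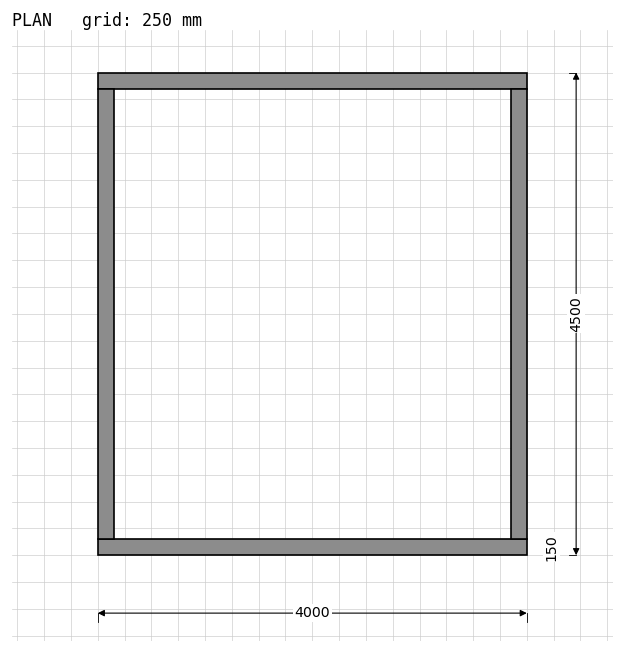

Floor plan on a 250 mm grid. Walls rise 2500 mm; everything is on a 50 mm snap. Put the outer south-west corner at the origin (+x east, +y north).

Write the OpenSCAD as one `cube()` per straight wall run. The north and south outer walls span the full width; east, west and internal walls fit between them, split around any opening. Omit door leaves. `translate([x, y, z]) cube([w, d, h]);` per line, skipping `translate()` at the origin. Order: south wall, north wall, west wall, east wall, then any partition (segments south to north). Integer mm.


cube([4000, 150, 2500]);
translate([0, 4350, 0]) cube([4000, 150, 2500]);
translate([0, 150, 0]) cube([150, 4200, 2500]);
translate([3850, 150, 0]) cube([150, 4200, 2500]);


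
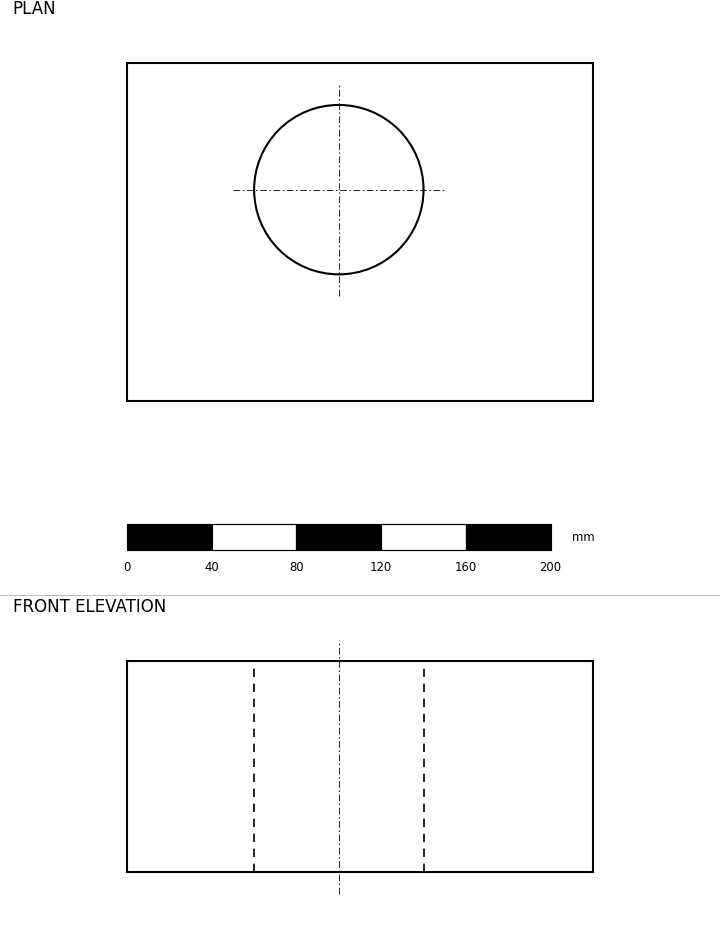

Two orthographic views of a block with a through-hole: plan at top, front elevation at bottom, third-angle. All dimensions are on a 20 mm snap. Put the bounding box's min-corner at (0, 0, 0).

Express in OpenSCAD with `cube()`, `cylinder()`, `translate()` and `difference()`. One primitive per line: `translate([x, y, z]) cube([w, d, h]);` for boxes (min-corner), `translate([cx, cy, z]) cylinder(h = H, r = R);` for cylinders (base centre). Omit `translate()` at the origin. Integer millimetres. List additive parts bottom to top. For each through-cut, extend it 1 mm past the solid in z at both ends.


difference() {
  cube([220, 160, 100]);
  translate([100, 100, -1]) cylinder(h = 102, r = 40);
}
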